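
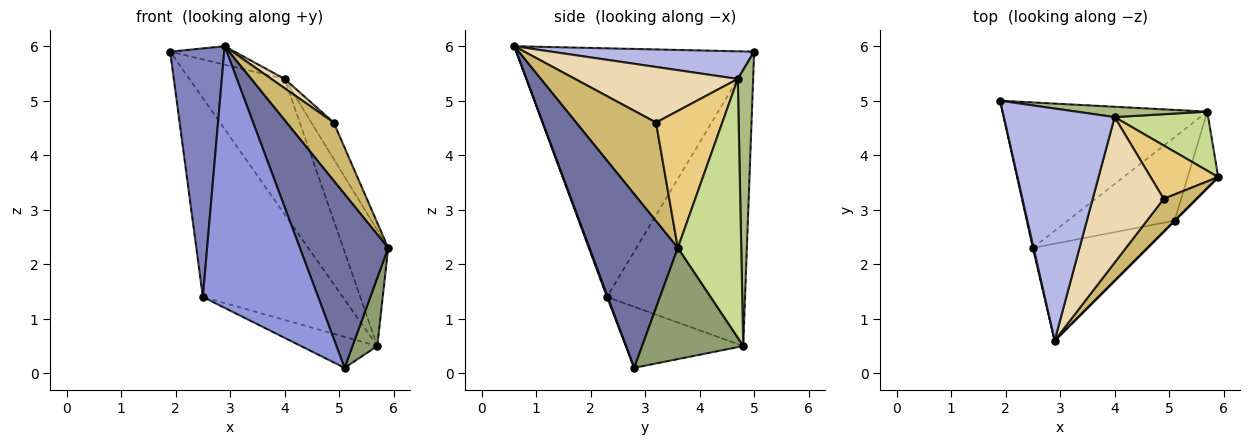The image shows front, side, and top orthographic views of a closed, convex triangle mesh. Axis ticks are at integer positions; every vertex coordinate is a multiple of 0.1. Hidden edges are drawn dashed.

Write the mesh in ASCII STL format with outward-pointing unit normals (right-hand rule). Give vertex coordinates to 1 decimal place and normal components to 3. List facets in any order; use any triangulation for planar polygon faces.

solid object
 facet normal 0.707 -0.707 0.000
  outer loop
   vertex 5.1 2.8 0.1
   vertex 5.9 3.6 2.3
   vertex 2.9 0.6 6.0
  endloop
 endfacet
 facet normal -0.975 -0.222 0.003
  outer loop
   vertex 2.5 2.3 1.4
   vertex 2.9 0.6 6.0
   vertex 1.9 5.0 5.9
  endloop
 endfacet
 facet normal 0.007 -0.938 -0.347
  outer loop
   vertex 2.5 2.3 1.4
   vertex 5.1 2.8 0.1
   vertex 2.9 0.6 6.0
  endloop
 endfacet
 facet normal 0.241 0.077 0.967
  outer loop
   vertex 4.0 4.7 5.4
   vertex 1.9 5.0 5.9
   vertex 2.9 0.6 6.0
  endloop
 endfacet
 facet normal 0.938 -0.230 -0.258
  outer loop
   vertex 5.7 4.8 0.5
   vertex 5.9 3.6 2.3
   vertex 5.1 2.8 0.1
  endloop
 endfacet
 facet normal 0.159 0.984 0.075
  outer loop
   vertex 5.7 4.8 0.5
   vertex 1.9 5.0 5.9
   vertex 4.0 4.7 5.4
  endloop
 endfacet
 facet normal 0.783 0.555 0.283
  outer loop
   vertex 5.7 4.8 0.5
   vertex 4.0 4.7 5.4
   vertex 5.9 3.6 2.3
  endloop
 endfacet
 facet normal -0.623 0.631 -0.462
  outer loop
   vertex 5.7 4.8 0.5
   vertex 2.5 2.3 1.4
   vertex 1.9 5.0 5.9
  endloop
 endfacet
 facet normal -0.472 0.307 -0.826
  outer loop
   vertex 5.7 4.8 0.5
   vertex 5.1 2.8 0.1
   vertex 2.5 2.3 1.4
  endloop
 endfacet
 facet normal 0.828 -0.489 0.275
  outer loop
   vertex 4.9 3.2 4.6
   vertex 2.9 0.6 6.0
   vertex 5.9 3.6 2.3
  endloop
 endfacet
 facet normal 0.858 0.289 0.424
  outer loop
   vertex 4.9 3.2 4.6
   vertex 5.9 3.6 2.3
   vertex 4.0 4.7 5.4
  endloop
 endfacet
 facet normal 0.616 -0.050 0.786
  outer loop
   vertex 4.9 3.2 4.6
   vertex 4.0 4.7 5.4
   vertex 2.9 0.6 6.0
  endloop
 endfacet
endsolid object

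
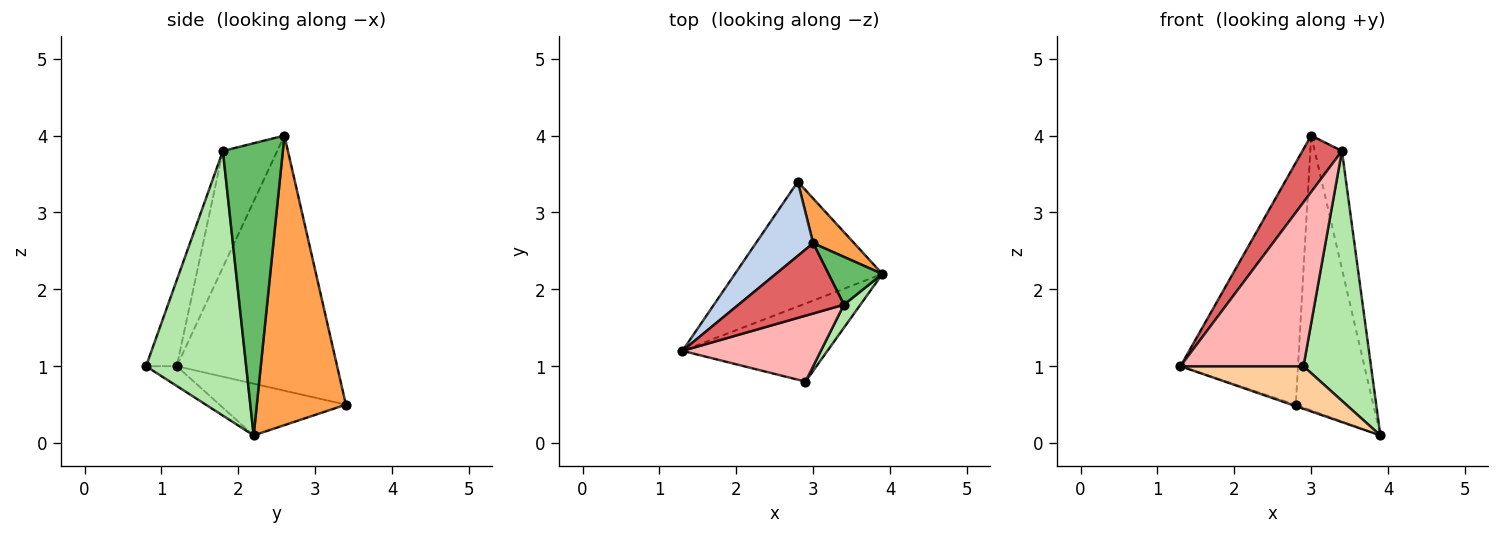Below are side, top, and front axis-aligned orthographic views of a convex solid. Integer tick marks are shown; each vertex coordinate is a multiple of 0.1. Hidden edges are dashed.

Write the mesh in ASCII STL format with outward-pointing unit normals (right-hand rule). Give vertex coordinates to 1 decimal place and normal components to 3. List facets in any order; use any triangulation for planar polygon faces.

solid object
 facet normal -0.331 0.011 -0.944
  outer loop
   vertex 2.8 3.4 0.5
   vertex 3.9 2.2 0.1
   vertex 1.3 1.2 1.0
  endloop
 endfacet
 facet normal -0.794 0.582 0.178
  outer loop
   vertex 3.0 2.6 4.0
   vertex 2.8 3.4 0.5
   vertex 1.3 1.2 1.0
  endloop
 endfacet
 facet normal 0.750 0.652 0.106
  outer loop
   vertex 3.0 2.6 4.0
   vertex 3.9 2.2 0.1
   vertex 2.8 3.4 0.5
  endloop
 endfacet
 facet normal -0.119 -0.475 -0.872
  outer loop
   vertex 2.9 0.8 1.0
   vertex 1.3 1.2 1.0
   vertex 3.9 2.2 0.1
  endloop
 endfacet
 facet normal 0.898 0.408 0.165
  outer loop
   vertex 3.4 1.8 3.8
   vertex 3.9 2.2 0.1
   vertex 3.0 2.6 4.0
  endloop
 endfacet
 facet normal 0.828 -0.558 0.052
  outer loop
   vertex 3.4 1.8 3.8
   vertex 2.9 0.8 1.0
   vertex 3.9 2.2 0.1
  endloop
 endfacet
 facet normal -0.653 -0.474 0.591
  outer loop
   vertex 3.4 1.8 3.8
   vertex 3.0 2.6 4.0
   vertex 1.3 1.2 1.0
  endloop
 endfacet
 facet normal -0.226 -0.904 0.363
  outer loop
   vertex 3.4 1.8 3.8
   vertex 1.3 1.2 1.0
   vertex 2.9 0.8 1.0
  endloop
 endfacet
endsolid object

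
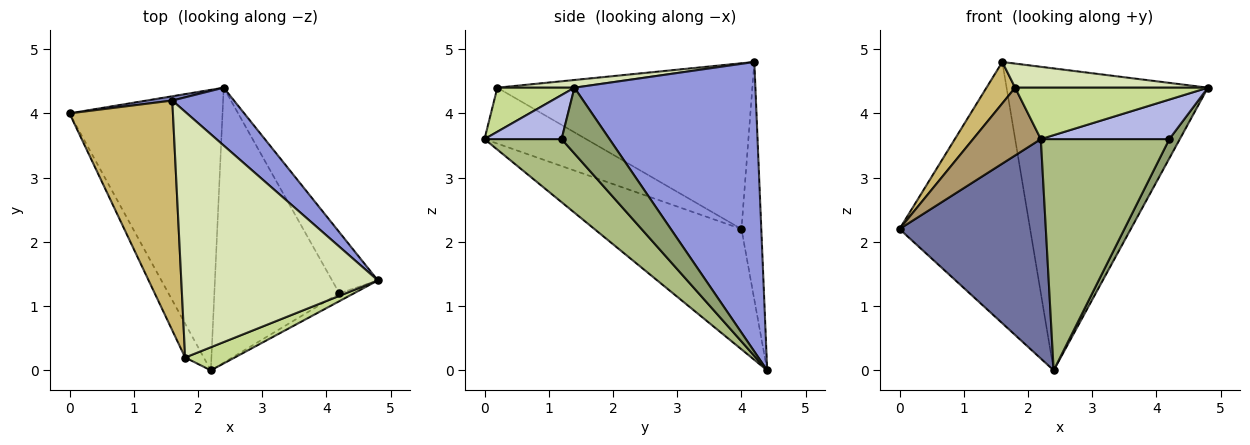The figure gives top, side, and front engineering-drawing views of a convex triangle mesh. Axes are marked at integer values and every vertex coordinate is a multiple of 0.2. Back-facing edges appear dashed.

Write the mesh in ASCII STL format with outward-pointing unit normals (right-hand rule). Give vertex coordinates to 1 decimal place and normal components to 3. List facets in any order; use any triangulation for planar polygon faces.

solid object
 facet normal -0.526 -0.524 -0.670
  outer loop
   vertex 2.4 4.4 0.0
   vertex 2.2 0.0 3.6
   vertex 0.0 4.0 2.2
  endloop
 endfacet
 facet normal -0.150 0.989 0.016
  outer loop
   vertex 1.6 4.2 4.8
   vertex 2.4 4.4 0.0
   vertex 0.0 4.0 2.2
  endloop
 endfacet
 facet normal 0.662 0.736 0.141
  outer loop
   vertex 1.6 4.2 4.8
   vertex 4.8 1.4 4.4
   vertex 2.4 4.4 0.0
  endloop
 endfacet
 facet normal 0.507 -0.845 -0.169
  outer loop
   vertex 4.2 1.2 3.6
   vertex 4.8 1.4 4.4
   vertex 2.2 0.0 3.6
  endloop
 endfacet
 facet normal 0.808 -0.177 -0.562
  outer loop
   vertex 4.2 1.2 3.6
   vertex 2.4 4.4 0.0
   vertex 4.8 1.4 4.4
  endloop
 endfacet
 facet normal 0.360 -0.600 -0.714
  outer loop
   vertex 4.2 1.2 3.6
   vertex 2.2 0.0 3.6
   vertex 2.4 4.4 0.0
  endloop
 endfacet
 facet normal 0.343 -0.857 0.386
  outer loop
   vertex 1.8 0.2 4.4
   vertex 2.2 0.0 3.6
   vertex 4.8 1.4 4.4
  endloop
 endfacet
 facet normal 0.039 -0.097 0.994
  outer loop
   vertex 1.8 0.2 4.4
   vertex 4.8 1.4 4.4
   vertex 1.6 4.2 4.8
  endloop
 endfacet
 facet normal -0.802 -0.535 -0.267
  outer loop
   vertex 1.8 0.2 4.4
   vertex 0.0 4.0 2.2
   vertex 2.2 0.0 3.6
  endloop
 endfacet
 facet normal -0.845 -0.095 0.527
  outer loop
   vertex 1.8 0.2 4.4
   vertex 1.6 4.2 4.8
   vertex 0.0 4.0 2.2
  endloop
 endfacet
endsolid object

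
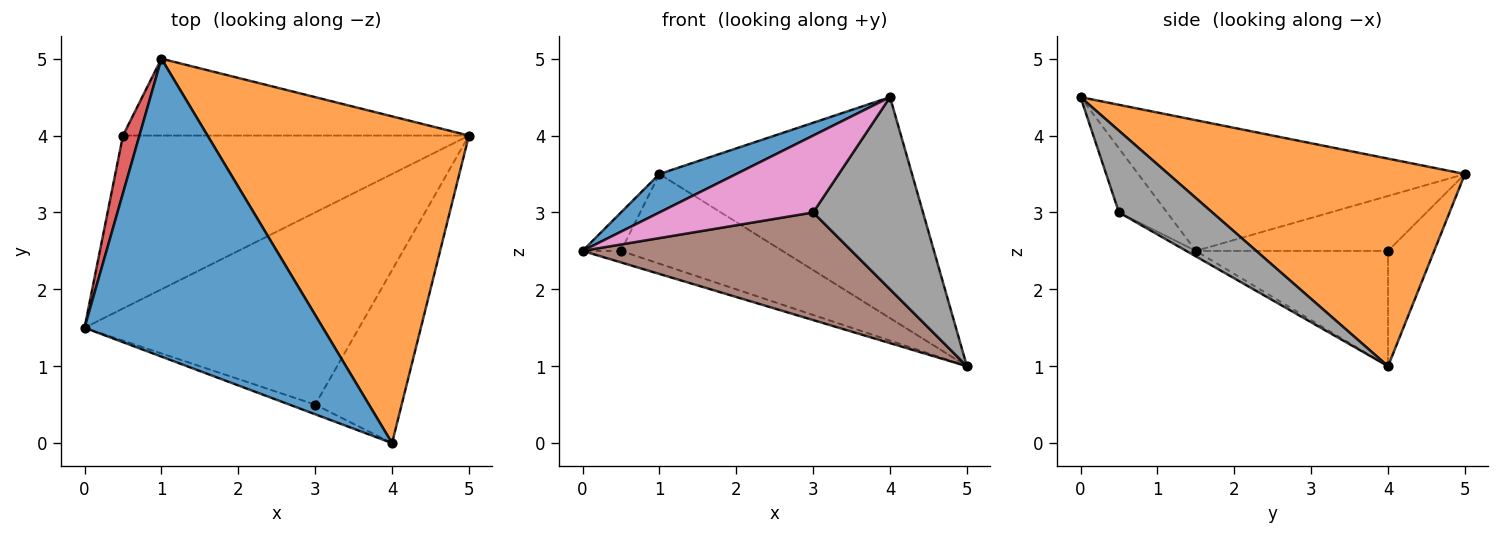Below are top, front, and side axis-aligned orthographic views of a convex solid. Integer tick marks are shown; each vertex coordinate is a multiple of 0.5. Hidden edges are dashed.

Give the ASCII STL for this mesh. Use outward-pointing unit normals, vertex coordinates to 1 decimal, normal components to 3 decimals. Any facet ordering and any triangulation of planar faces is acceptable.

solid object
 facet normal -0.478 -0.112 0.871
  outer loop
   vertex 1.0 5.0 3.5
   vertex 0.0 1.5 2.5
   vertex 4.0 0.0 4.5
  endloop
 endfacet
 facet normal 0.550 0.468 0.692
  outer loop
   vertex 1.0 5.0 3.5
   vertex 4.0 0.0 4.5
   vertex 5.0 4.0 1.0
  endloop
 endfacet
 facet normal -0.316 0.063 -0.947
  outer loop
   vertex 0.5 4.0 2.5
   vertex 5.0 4.0 1.0
   vertex 0.0 1.5 2.5
  endloop
 endfacet
 facet normal -0.941 0.188 0.282
  outer loop
   vertex 0.5 4.0 2.5
   vertex 0.0 1.5 2.5
   vertex 1.0 5.0 3.5
  endloop
 endfacet
 facet normal -0.212 0.742 -0.636
  outer loop
   vertex 0.5 4.0 2.5
   vertex 1.0 5.0 3.5
   vertex 5.0 4.0 1.0
  endloop
 endfacet
 facet normal -0.017 -0.489 -0.872
  outer loop
   vertex 3.0 0.5 3.0
   vertex 0.0 1.5 2.5
   vertex 5.0 4.0 1.0
  endloop
 endfacet
 facet normal -0.296 -0.948 -0.118
  outer loop
   vertex 3.0 0.5 3.0
   vertex 4.0 0.0 4.5
   vertex 0.0 1.5 2.5
  endloop
 endfacet
 facet normal 0.534 -0.628 -0.566
  outer loop
   vertex 3.0 0.5 3.0
   vertex 5.0 4.0 1.0
   vertex 4.0 0.0 4.5
  endloop
 endfacet
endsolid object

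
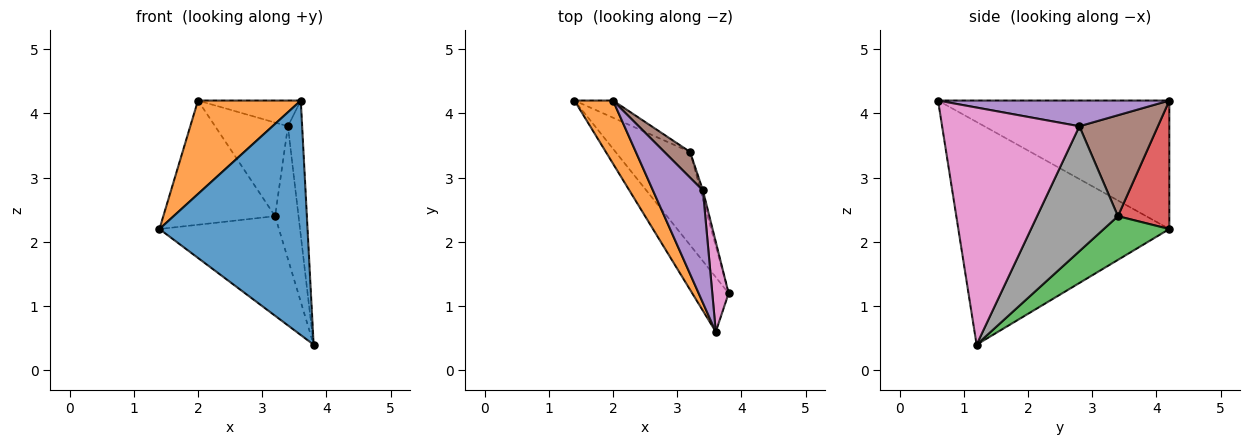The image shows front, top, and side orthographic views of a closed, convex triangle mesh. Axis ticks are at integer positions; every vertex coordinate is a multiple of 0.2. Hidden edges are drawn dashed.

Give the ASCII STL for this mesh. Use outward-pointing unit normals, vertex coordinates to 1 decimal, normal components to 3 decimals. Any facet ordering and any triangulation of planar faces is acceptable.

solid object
 facet normal -0.811 -0.569 -0.133
  outer loop
   vertex 3.6 0.6 4.2
   vertex 1.4 4.2 2.2
   vertex 3.8 1.2 0.4
  endloop
 endfacet
 facet normal -0.881 -0.392 0.264
  outer loop
   vertex 2.0 4.2 4.2
   vertex 1.4 4.2 2.2
   vertex 3.6 0.6 4.2
  endloop
 endfacet
 facet normal 0.372 0.678 -0.634
  outer loop
   vertex 3.2 3.4 2.4
   vertex 3.8 1.2 0.4
   vertex 1.4 4.2 2.2
  endloop
 endfacet
 facet normal 0.414 0.902 -0.124
  outer loop
   vertex 3.2 3.4 2.4
   vertex 1.4 4.2 2.2
   vertex 2.0 4.2 4.2
  endloop
 endfacet
 facet normal 0.448 0.199 0.871
  outer loop
   vertex 3.4 2.8 3.8
   vertex 2.0 4.2 4.2
   vertex 3.6 0.6 4.2
  endloop
 endfacet
 facet normal 0.721 0.668 0.183
  outer loop
   vertex 3.4 2.8 3.8
   vertex 3.2 3.4 2.4
   vertex 2.0 4.2 4.2
  endloop
 endfacet
 facet normal 0.992 0.103 0.068
  outer loop
   vertex 3.4 2.8 3.8
   vertex 3.6 0.6 4.2
   vertex 3.8 1.2 0.4
  endloop
 endfacet
 facet normal 0.960 0.278 -0.018
  outer loop
   vertex 3.4 2.8 3.8
   vertex 3.8 1.2 0.4
   vertex 3.2 3.4 2.4
  endloop
 endfacet
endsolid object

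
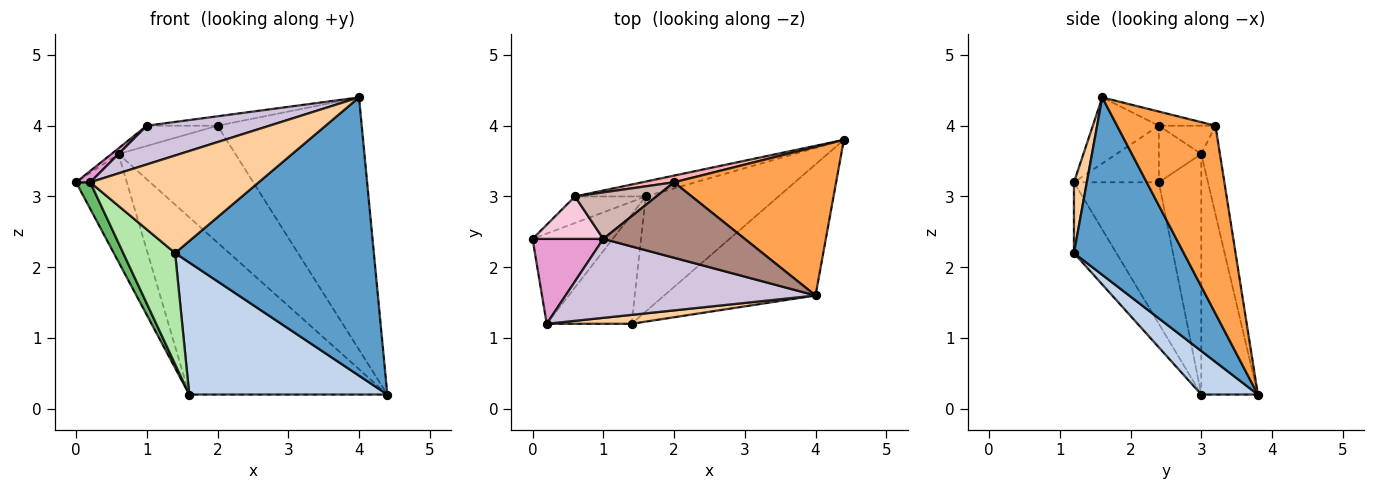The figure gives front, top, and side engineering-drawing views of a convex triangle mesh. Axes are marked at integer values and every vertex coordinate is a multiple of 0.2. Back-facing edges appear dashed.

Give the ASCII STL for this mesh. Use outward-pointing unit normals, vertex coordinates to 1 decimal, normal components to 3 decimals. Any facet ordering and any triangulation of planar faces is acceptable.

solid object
 facet normal 0.447 -0.809 -0.381
  outer loop
   vertex 1.4 1.2 2.2
   vertex 4.4 3.8 0.2
   vertex 4.0 1.6 4.4
  endloop
 endfacet
 facet normal 0.211 -0.737 -0.642
  outer loop
   vertex 1.6 3.0 0.2
   vertex 4.4 3.8 0.2
   vertex 1.4 1.2 2.2
  endloop
 endfacet
 facet normal 0.507 0.743 0.437
  outer loop
   vertex 2.0 3.2 4.0
   vertex 4.0 1.6 4.4
   vertex 4.4 3.8 0.2
  endloop
 endfacet
 facet normal 0.076 -0.993 0.091
  outer loop
   vertex 0.2 1.2 3.2
   vertex 1.4 1.2 2.2
   vertex 4.0 1.6 4.4
  endloop
 endfacet
 facet normal -0.861 -0.144 -0.488
  outer loop
   vertex 0.2 1.2 3.2
   vertex 0.0 2.4 3.2
   vertex 1.6 3.0 0.2
  endloop
 endfacet
 facet normal -0.504 -0.616 -0.605
  outer loop
   vertex 0.2 1.2 3.2
   vertex 1.6 3.0 0.2
   vertex 1.4 1.2 2.2
  endloop
 endfacet
 facet normal -0.274 0.958 -0.081
  outer loop
   vertex 0.6 3.0 3.6
   vertex 4.4 3.8 0.2
   vertex 1.6 3.0 0.2
  endloop
 endfacet
 facet normal -0.157 0.986 0.057
  outer loop
   vertex 0.6 3.0 3.6
   vertex 2.0 3.2 4.0
   vertex 4.4 3.8 0.2
  endloop
 endfacet
 facet normal -0.630 0.754 -0.185
  outer loop
   vertex 0.6 3.0 3.6
   vertex 1.6 3.0 0.2
   vertex 0.0 2.4 3.2
  endloop
 endfacet
 facet normal -0.231 -0.429 0.874
  outer loop
   vertex 1.0 2.4 4.0
   vertex 0.2 1.2 3.2
   vertex 4.0 1.6 4.4
  endloop
 endfacet
 facet normal -0.099 0.123 0.987
  outer loop
   vertex 1.0 2.4 4.0
   vertex 4.0 1.6 4.4
   vertex 2.0 3.2 4.0
  endloop
 endfacet
 facet normal -0.304 0.380 0.874
  outer loop
   vertex 1.0 2.4 4.0
   vertex 2.0 3.2 4.0
   vertex 0.6 3.0 3.6
  endloop
 endfacet
 facet normal -0.621 -0.104 0.777
  outer loop
   vertex 1.0 2.4 4.0
   vertex 0.0 2.4 3.2
   vertex 0.2 1.2 3.2
  endloop
 endfacet
 facet normal -0.621 0.104 0.777
  outer loop
   vertex 1.0 2.4 4.0
   vertex 0.6 3.0 3.6
   vertex 0.0 2.4 3.2
  endloop
 endfacet
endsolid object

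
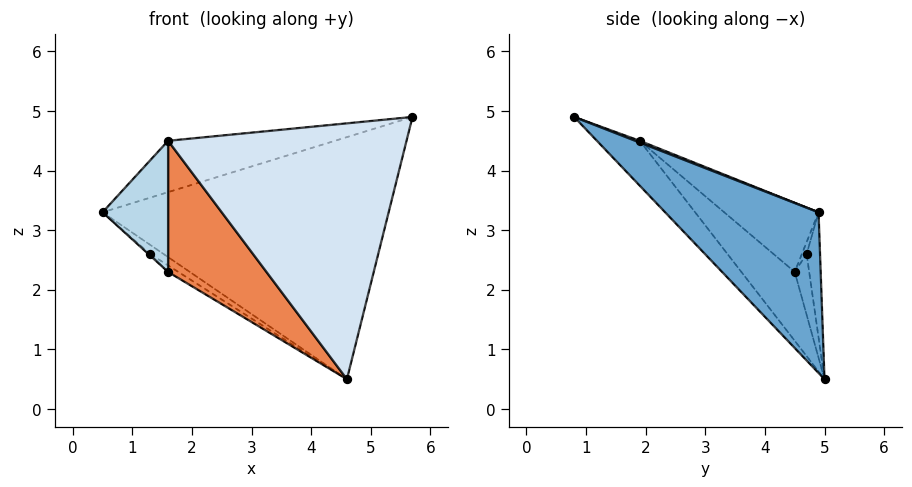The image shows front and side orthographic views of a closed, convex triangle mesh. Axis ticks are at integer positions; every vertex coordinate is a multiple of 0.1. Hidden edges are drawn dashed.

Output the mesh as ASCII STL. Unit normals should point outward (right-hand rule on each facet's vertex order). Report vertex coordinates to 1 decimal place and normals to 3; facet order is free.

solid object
 facet normal 0.383 0.714 0.586
  outer loop
   vertex 4.6 5.0 0.5
   vertex 0.5 4.9 3.3
   vertex 5.7 0.8 4.9
  endloop
 endfacet
 facet normal 0.010 0.375 0.927
  outer loop
   vertex 1.6 1.9 4.5
   vertex 5.7 0.8 4.9
   vertex 0.5 4.9 3.3
  endloop
 endfacet
 facet normal -0.681 -0.473 -0.559
  outer loop
   vertex 1.6 1.9 4.5
   vertex 0.5 4.9 3.3
   vertex 1.6 4.5 2.3
  endloop
 endfacet
 facet normal -0.132 -0.733 -0.667
  outer loop
   vertex 1.6 1.9 4.5
   vertex 4.6 5.0 0.5
   vertex 5.7 0.8 4.9
  endloop
 endfacet
 facet normal -0.331 -0.610 -0.720
  outer loop
   vertex 1.6 1.9 4.5
   vertex 1.6 4.5 2.3
   vertex 4.6 5.0 0.5
  endloop
 endfacet
 facet normal -0.497 0.497 -0.711
  outer loop
   vertex 1.3 4.7 2.6
   vertex 0.5 4.9 3.3
   vertex 4.6 5.0 0.5
  endloop
 endfacet
 facet normal -0.608 0.228 -0.760
  outer loop
   vertex 1.3 4.7 2.6
   vertex 1.6 4.5 2.3
   vertex 0.5 4.9 3.3
  endloop
 endfacet
 facet normal -0.523 0.369 -0.769
  outer loop
   vertex 1.3 4.7 2.6
   vertex 4.6 5.0 0.5
   vertex 1.6 4.5 2.3
  endloop
 endfacet
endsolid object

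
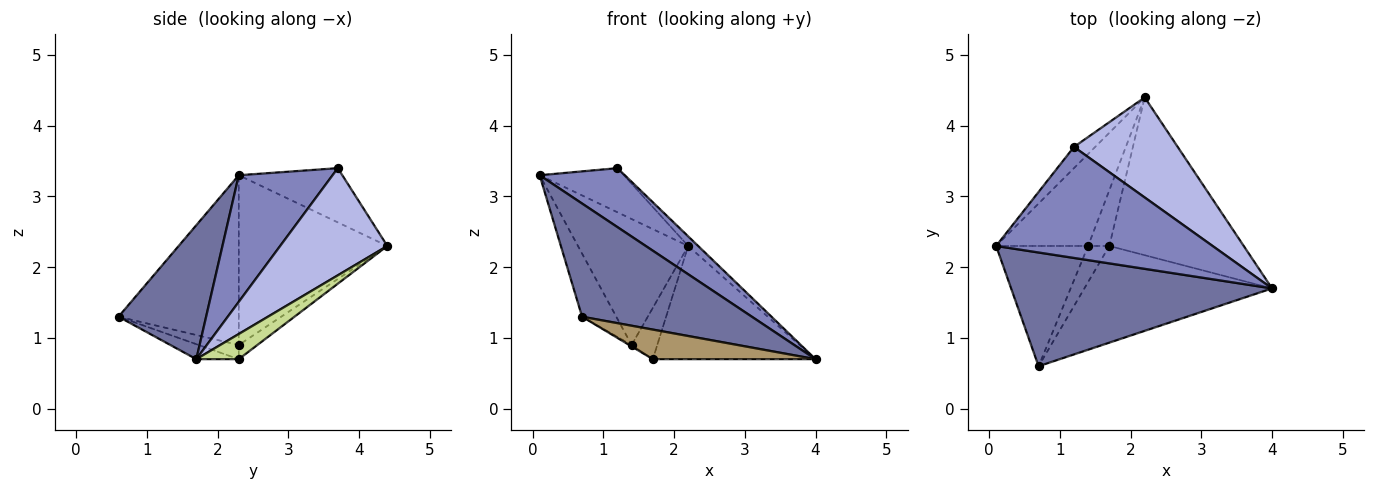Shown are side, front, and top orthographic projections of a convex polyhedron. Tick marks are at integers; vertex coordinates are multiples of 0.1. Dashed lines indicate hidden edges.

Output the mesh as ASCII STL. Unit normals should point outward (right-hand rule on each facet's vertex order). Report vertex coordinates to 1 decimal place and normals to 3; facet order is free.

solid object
 facet normal 0.342 -0.663 0.666
  outer loop
   vertex 0.7 0.6 1.3
   vertex 4.0 1.7 0.7
   vertex 0.1 2.3 3.3
  endloop
 endfacet
 facet normal 0.459 -0.417 0.785
  outer loop
   vertex 1.2 3.7 3.4
   vertex 0.1 2.3 3.3
   vertex 4.0 1.7 0.7
  endloop
 endfacet
 facet normal -0.742 0.604 -0.290
  outer loop
   vertex 1.2 3.7 3.4
   vertex 2.2 4.4 2.3
   vertex 0.1 2.3 3.3
  endloop
 endfacet
 facet normal 0.717 0.067 0.694
  outer loop
   vertex 1.2 3.7 3.4
   vertex 4.0 1.7 0.7
   vertex 2.2 4.4 2.3
  endloop
 endfacet
 facet normal -0.736 0.546 -0.399
  outer loop
   vertex 1.4 2.3 0.9
   vertex 0.1 2.3 3.3
   vertex 2.2 4.4 2.3
  endloop
 endfacet
 facet normal -0.853 0.243 -0.462
  outer loop
   vertex 1.4 2.3 0.9
   vertex 0.7 0.6 1.3
   vertex 0.1 2.3 3.3
  endloop
 endfacet
 facet normal 0.150 0.576 -0.803
  outer loop
   vertex 1.7 2.3 0.7
   vertex 2.2 4.4 2.3
   vertex 4.0 1.7 0.7
  endloop
 endfacet
 facet normal -0.440 0.608 -0.661
  outer loop
   vertex 1.7 2.3 0.7
   vertex 1.4 2.3 0.9
   vertex 2.2 4.4 2.3
  endloop
 endfacet
 facet normal -0.076 -0.292 -0.953
  outer loop
   vertex 1.7 2.3 0.7
   vertex 4.0 1.7 0.7
   vertex 0.7 0.6 1.3
  endloop
 endfacet
 facet normal -0.554 0.033 -0.832
  outer loop
   vertex 1.7 2.3 0.7
   vertex 0.7 0.6 1.3
   vertex 1.4 2.3 0.9
  endloop
 endfacet
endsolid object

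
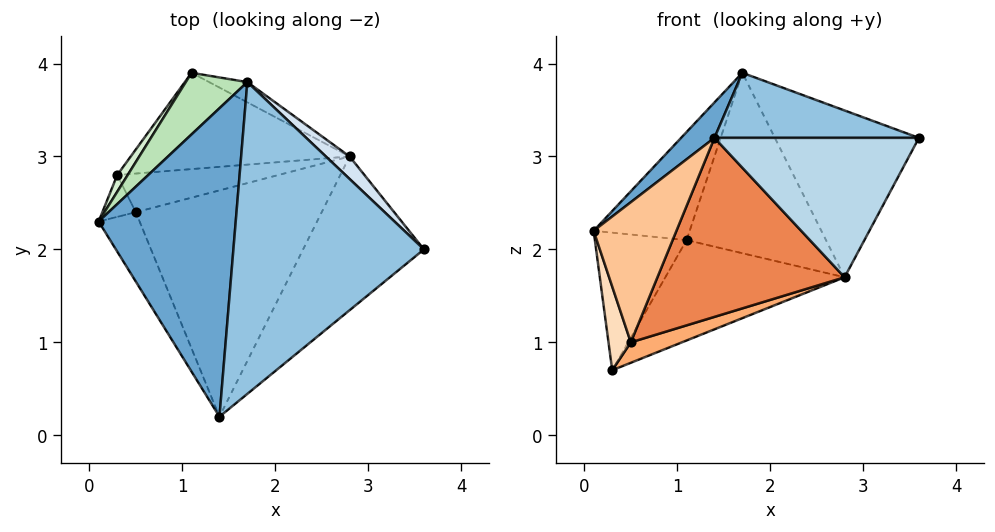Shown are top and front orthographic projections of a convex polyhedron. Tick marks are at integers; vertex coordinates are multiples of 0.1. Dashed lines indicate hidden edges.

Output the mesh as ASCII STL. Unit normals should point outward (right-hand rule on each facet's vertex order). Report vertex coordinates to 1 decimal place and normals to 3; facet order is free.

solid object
 facet normal -0.688 -0.083 0.721
  outer loop
   vertex 1.7 3.8 3.9
   vertex 0.1 2.3 2.2
   vertex 1.4 0.2 3.2
  endloop
 endfacet
 facet normal 0.165 -0.201 0.966
  outer loop
   vertex 1.7 3.8 3.9
   vertex 1.4 0.2 3.2
   vertex 3.6 2.0 3.2
  endloop
 endfacet
 facet normal 0.482 -0.589 -0.649
  outer loop
   vertex 2.8 3.0 1.7
   vertex 3.6 2.0 3.2
   vertex 1.4 0.2 3.2
  endloop
 endfacet
 facet normal 0.703 0.705 0.095
  outer loop
   vertex 2.8 3.0 1.7
   vertex 1.7 3.8 3.9
   vertex 3.6 2.0 3.2
  endloop
 endfacet
 facet normal 0.372 -0.576 -0.728
  outer loop
   vertex 0.5 2.4 1.0
   vertex 2.8 3.0 1.7
   vertex 1.4 0.2 3.2
  endloop
 endfacet
 facet normal 0.364 -0.435 -0.823
  outer loop
   vertex 0.5 2.4 1.0
   vertex 0.3 2.8 0.7
   vertex 2.8 3.0 1.7
  endloop
 endfacet
 facet normal -0.742 -0.601 -0.297
  outer loop
   vertex 0.5 2.4 1.0
   vertex 1.4 0.2 3.2
   vertex 0.1 2.3 2.2
  endloop
 endfacet
 facet normal -0.745 -0.596 -0.298
  outer loop
   vertex 0.5 2.4 1.0
   vertex 0.1 2.3 2.2
   vertex 0.3 2.8 0.7
  endloop
 endfacet
 facet normal 0.447 0.889 -0.100
  outer loop
   vertex 1.1 3.9 2.1
   vertex 1.7 3.8 3.9
   vertex 2.8 3.0 1.7
  endloop
 endfacet
 facet normal 0.214 0.705 -0.676
  outer loop
   vertex 1.1 3.9 2.1
   vertex 2.8 3.0 1.7
   vertex 0.3 2.8 0.7
  endloop
 endfacet
 facet normal -0.802 0.519 0.296
  outer loop
   vertex 1.1 3.9 2.1
   vertex 0.1 2.3 2.2
   vertex 1.7 3.8 3.9
  endloop
 endfacet
 facet normal -0.844 0.532 0.065
  outer loop
   vertex 1.1 3.9 2.1
   vertex 0.3 2.8 0.7
   vertex 0.1 2.3 2.2
  endloop
 endfacet
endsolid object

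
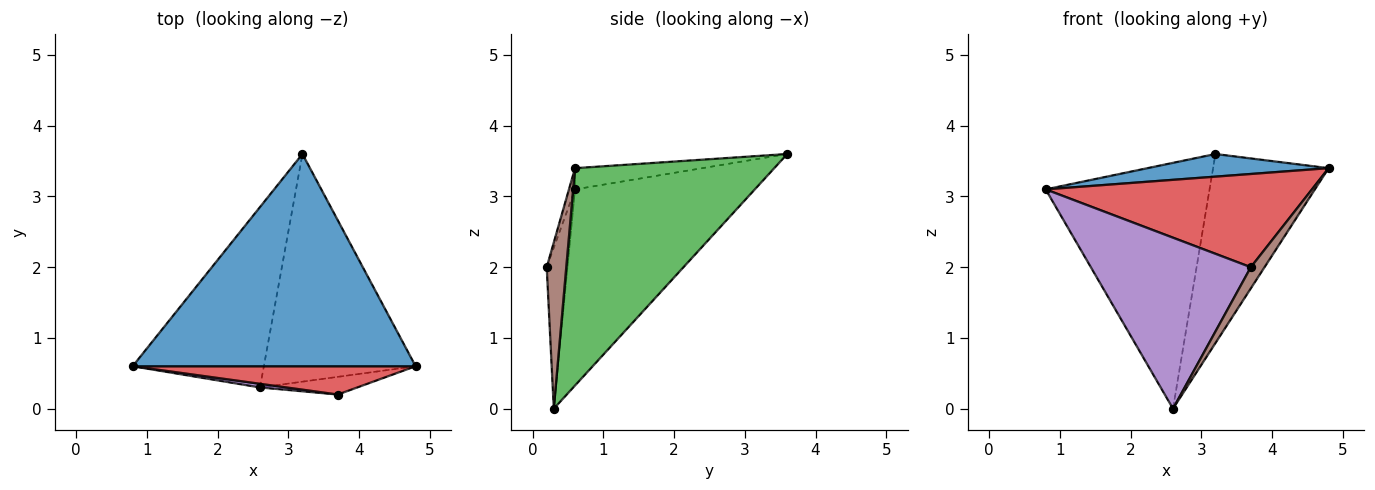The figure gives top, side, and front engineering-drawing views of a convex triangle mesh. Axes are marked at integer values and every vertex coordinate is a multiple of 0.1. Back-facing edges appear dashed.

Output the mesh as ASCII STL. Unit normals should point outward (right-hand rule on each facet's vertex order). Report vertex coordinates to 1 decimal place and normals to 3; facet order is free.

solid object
 facet normal -0.074 -0.106 0.992
  outer loop
   vertex 3.2 3.6 3.6
   vertex 0.8 0.6 3.1
   vertex 4.8 0.6 3.4
  endloop
 endfacet
 facet normal -0.663 0.604 -0.443
  outer loop
   vertex 2.6 0.3 0.0
   vertex 0.8 0.6 3.1
   vertex 3.2 3.6 3.6
  endloop
 endfacet
 facet normal 0.740 0.429 -0.517
  outer loop
   vertex 2.6 0.3 0.0
   vertex 3.2 3.6 3.6
   vertex 4.8 0.6 3.4
  endloop
 endfacet
 facet normal -0.022 -0.957 0.290
  outer loop
   vertex 3.7 0.2 2.0
   vertex 4.8 0.6 3.4
   vertex 0.8 0.6 3.1
  endloop
 endfacet
 facet normal -0.129 -0.991 0.021
  outer loop
   vertex 3.7 0.2 2.0
   vertex 0.8 0.6 3.1
   vertex 2.6 0.3 0.0
  endloop
 endfacet
 facet normal 0.738 -0.518 -0.432
  outer loop
   vertex 3.7 0.2 2.0
   vertex 2.6 0.3 0.0
   vertex 4.8 0.6 3.4
  endloop
 endfacet
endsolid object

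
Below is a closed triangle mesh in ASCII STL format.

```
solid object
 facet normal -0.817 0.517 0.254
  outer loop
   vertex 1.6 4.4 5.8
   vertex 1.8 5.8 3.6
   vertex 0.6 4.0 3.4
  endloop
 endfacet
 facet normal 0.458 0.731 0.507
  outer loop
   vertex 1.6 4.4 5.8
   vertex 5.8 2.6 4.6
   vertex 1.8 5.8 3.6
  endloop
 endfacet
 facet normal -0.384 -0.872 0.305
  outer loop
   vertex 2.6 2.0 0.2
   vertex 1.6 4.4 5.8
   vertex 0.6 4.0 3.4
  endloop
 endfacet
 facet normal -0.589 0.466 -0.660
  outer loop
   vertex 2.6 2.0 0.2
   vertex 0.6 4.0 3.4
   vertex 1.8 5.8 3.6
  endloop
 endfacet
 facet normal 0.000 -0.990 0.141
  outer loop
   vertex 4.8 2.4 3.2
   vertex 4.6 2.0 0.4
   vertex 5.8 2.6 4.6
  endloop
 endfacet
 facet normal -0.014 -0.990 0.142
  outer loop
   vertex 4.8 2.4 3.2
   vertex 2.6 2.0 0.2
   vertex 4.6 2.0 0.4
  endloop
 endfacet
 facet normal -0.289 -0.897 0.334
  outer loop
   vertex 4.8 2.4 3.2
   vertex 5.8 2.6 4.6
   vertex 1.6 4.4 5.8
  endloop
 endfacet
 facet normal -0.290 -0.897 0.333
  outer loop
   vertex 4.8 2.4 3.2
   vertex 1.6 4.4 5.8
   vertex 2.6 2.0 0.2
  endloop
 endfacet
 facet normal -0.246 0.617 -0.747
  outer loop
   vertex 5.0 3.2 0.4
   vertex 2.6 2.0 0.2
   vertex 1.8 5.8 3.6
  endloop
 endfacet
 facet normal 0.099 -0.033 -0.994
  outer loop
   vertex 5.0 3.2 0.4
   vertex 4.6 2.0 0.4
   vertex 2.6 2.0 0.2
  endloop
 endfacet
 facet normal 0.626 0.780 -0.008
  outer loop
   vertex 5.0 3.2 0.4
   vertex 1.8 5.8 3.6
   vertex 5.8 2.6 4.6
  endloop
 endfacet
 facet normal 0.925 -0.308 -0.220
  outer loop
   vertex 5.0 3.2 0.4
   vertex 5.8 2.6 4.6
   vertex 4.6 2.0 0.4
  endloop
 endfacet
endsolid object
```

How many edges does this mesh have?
18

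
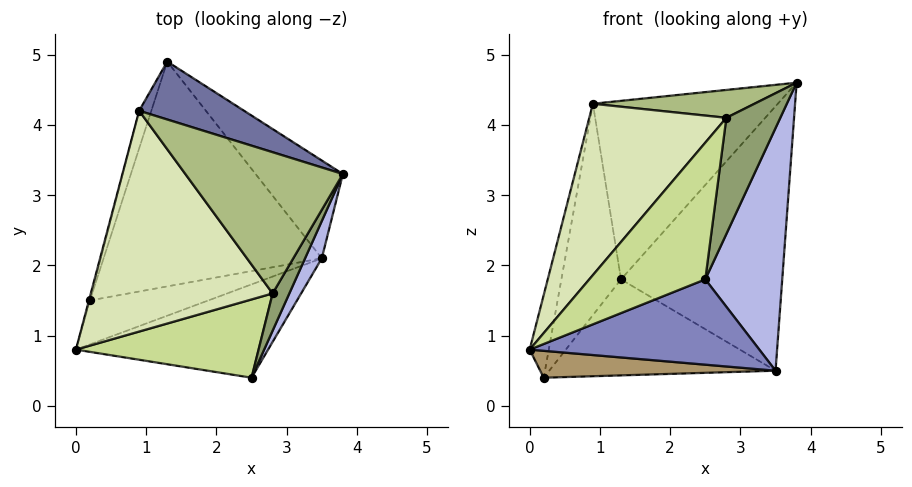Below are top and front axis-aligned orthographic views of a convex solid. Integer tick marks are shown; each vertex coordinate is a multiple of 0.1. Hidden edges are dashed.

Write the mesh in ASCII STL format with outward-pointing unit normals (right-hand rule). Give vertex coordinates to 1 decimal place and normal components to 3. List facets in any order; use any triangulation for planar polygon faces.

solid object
 facet normal 0.255 0.920 0.298
  outer loop
   vertex 0.9 4.2 4.3
   vertex 3.8 3.3 4.6
   vertex 1.3 4.9 1.8
  endloop
 endfacet
 facet normal 0.184 -0.663 -0.726
  outer loop
   vertex 3.5 2.1 0.5
   vertex 2.5 0.4 1.8
   vertex 0.0 0.8 0.8
  endloop
 endfacet
 facet normal 0.703 0.667 -0.247
  outer loop
   vertex 3.5 2.1 0.5
   vertex 1.3 4.9 1.8
   vertex 3.8 3.3 4.6
  endloop
 endfacet
 facet normal 0.883 -0.465 0.071
  outer loop
   vertex 3.5 2.1 0.5
   vertex 3.8 3.3 4.6
   vertex 2.5 0.4 1.8
  endloop
 endfacet
 facet normal 0.826 -0.537 0.172
  outer loop
   vertex 2.8 1.6 4.1
   vertex 2.5 0.4 1.8
   vertex 3.8 3.3 4.6
  endloop
 endfacet
 facet normal -0.159 -0.191 0.969
  outer loop
   vertex 2.8 1.6 4.1
   vertex 3.8 3.3 4.6
   vertex 0.9 4.2 4.3
  endloop
 endfacet
 facet normal -0.320 -0.822 0.471
  outer loop
   vertex 2.8 1.6 4.1
   vertex 0.0 0.8 0.8
   vertex 2.5 0.4 1.8
  endloop
 endfacet
 facet normal -0.603 -0.489 0.630
  outer loop
   vertex 2.8 1.6 4.1
   vertex 0.9 4.2 4.3
   vertex 0.0 0.8 0.8
  endloop
 endfacet
 facet normal 0.120 -0.518 -0.847
  outer loop
   vertex 0.2 1.5 0.4
   vertex 3.5 2.1 0.5
   vertex 0.0 0.8 0.8
  endloop
 endfacet
 facet normal -0.044 0.392 -0.919
  outer loop
   vertex 0.2 1.5 0.4
   vertex 1.3 4.9 1.8
   vertex 3.5 2.1 0.5
  endloop
 endfacet
 facet normal -0.963 0.268 -0.013
  outer loop
   vertex 0.2 1.5 0.4
   vertex 0.0 0.8 0.8
   vertex 0.9 4.2 4.3
  endloop
 endfacet
 facet normal -0.942 0.329 -0.059
  outer loop
   vertex 0.2 1.5 0.4
   vertex 0.9 4.2 4.3
   vertex 1.3 4.9 1.8
  endloop
 endfacet
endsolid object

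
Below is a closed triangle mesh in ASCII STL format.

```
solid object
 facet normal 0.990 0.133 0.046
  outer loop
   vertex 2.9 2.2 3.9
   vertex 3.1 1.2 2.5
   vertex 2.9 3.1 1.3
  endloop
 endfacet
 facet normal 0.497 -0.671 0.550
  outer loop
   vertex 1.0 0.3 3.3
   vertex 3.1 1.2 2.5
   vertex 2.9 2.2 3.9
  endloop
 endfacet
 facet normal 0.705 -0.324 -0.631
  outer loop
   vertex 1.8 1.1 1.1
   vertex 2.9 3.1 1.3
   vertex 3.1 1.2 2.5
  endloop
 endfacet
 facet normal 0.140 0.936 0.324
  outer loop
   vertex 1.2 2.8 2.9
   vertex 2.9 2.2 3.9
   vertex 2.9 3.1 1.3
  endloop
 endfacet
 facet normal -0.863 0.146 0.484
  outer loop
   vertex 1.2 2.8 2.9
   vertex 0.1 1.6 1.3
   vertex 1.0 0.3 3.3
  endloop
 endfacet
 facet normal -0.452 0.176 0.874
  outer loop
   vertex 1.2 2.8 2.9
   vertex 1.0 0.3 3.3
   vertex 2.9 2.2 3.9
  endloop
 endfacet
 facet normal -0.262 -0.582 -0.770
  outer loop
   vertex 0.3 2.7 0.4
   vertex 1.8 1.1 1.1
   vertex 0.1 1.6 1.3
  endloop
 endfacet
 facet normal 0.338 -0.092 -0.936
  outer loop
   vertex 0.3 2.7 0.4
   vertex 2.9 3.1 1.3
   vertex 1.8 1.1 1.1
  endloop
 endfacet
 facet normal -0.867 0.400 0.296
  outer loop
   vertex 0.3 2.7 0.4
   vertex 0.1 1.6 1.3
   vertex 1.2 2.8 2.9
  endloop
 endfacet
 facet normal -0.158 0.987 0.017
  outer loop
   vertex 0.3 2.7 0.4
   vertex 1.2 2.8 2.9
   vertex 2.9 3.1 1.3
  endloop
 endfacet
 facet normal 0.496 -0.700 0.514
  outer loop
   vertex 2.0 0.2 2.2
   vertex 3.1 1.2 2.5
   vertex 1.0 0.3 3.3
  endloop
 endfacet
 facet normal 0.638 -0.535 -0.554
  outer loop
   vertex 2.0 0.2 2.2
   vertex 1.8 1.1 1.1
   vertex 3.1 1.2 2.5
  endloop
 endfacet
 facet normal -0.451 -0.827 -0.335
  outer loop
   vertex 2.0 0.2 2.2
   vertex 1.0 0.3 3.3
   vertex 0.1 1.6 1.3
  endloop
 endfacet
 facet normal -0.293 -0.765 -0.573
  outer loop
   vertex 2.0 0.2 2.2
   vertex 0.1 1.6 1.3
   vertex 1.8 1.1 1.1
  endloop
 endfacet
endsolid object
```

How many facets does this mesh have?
14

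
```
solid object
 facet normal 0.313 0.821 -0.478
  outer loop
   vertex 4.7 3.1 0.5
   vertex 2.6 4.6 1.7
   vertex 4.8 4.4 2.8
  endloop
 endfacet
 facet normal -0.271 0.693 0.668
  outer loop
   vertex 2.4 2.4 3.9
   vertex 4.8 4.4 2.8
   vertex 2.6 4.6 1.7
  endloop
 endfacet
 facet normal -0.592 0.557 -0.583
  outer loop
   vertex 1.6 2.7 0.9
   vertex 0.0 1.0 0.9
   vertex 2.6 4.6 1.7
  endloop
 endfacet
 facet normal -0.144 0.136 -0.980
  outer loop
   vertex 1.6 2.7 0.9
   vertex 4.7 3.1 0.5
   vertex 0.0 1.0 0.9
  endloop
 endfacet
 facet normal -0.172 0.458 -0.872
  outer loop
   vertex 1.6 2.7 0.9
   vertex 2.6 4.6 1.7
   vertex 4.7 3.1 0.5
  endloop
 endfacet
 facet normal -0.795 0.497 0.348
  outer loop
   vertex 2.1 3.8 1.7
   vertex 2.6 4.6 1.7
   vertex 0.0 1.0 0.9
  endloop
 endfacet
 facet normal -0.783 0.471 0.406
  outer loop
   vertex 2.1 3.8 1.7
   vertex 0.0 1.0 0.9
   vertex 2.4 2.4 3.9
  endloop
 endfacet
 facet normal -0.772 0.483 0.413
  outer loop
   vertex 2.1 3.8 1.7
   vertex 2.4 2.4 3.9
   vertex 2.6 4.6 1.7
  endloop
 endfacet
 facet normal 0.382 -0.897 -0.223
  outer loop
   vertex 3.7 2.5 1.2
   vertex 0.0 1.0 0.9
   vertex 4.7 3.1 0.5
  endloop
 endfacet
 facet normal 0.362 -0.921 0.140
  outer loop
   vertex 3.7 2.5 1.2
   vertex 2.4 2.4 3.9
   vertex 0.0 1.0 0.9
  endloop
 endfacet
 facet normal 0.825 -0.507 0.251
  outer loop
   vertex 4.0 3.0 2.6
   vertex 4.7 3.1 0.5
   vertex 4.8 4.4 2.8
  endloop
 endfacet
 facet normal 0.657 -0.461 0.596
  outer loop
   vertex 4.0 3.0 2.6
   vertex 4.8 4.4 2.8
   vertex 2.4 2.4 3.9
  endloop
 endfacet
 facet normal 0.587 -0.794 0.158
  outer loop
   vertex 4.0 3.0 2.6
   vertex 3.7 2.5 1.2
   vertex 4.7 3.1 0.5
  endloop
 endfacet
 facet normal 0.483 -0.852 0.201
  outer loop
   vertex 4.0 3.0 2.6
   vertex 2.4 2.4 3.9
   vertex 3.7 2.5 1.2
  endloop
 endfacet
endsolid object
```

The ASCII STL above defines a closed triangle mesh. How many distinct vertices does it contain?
9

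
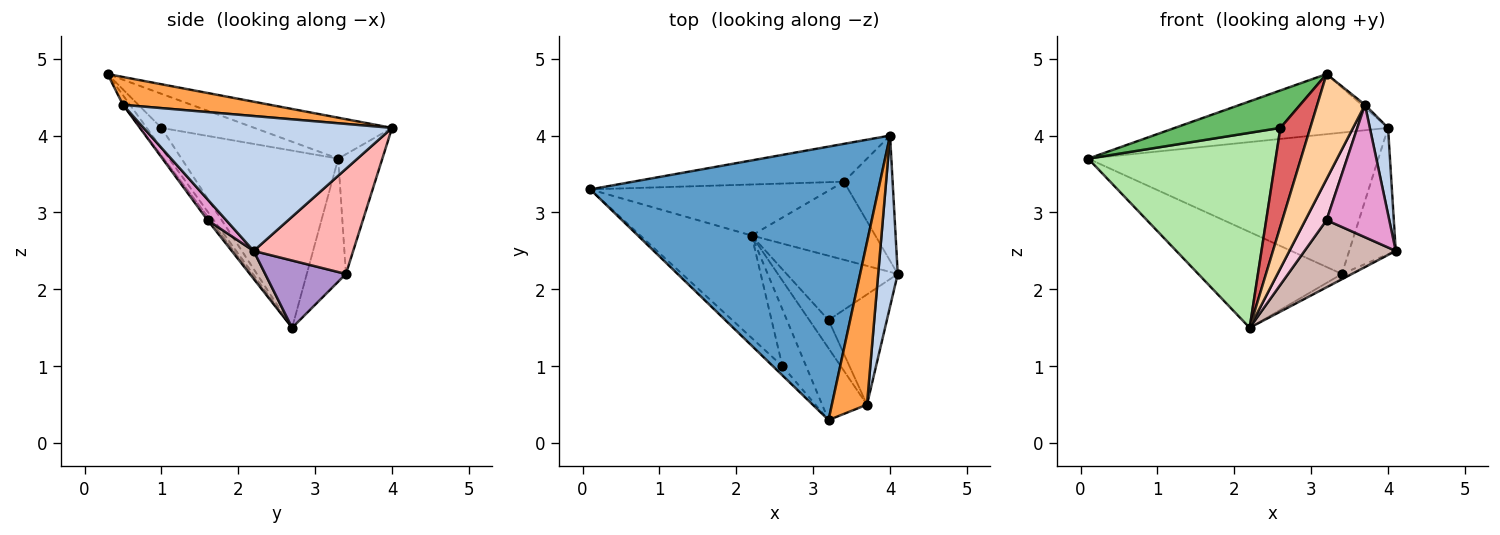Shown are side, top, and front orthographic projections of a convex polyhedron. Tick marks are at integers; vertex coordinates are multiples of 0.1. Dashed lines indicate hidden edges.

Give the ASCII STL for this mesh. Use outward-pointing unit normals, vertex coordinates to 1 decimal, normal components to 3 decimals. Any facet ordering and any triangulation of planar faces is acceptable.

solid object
 facet normal -0.137 0.213 0.967
  outer loop
   vertex 4.0 4.0 4.1
   vertex 0.1 3.3 3.7
   vertex 3.2 0.3 4.8
  endloop
 endfacet
 facet normal 0.987 -0.072 0.143
  outer loop
   vertex 3.7 0.5 4.4
   vertex 4.1 2.2 2.5
   vertex 4.0 4.0 4.1
  endloop
 endfacet
 facet normal 0.621 0.014 0.783
  outer loop
   vertex 3.7 0.5 4.4
   vertex 4.0 4.0 4.1
   vertex 3.2 0.3 4.8
  endloop
 endfacet
 facet normal -0.120 -0.820 -0.560
  outer loop
   vertex 3.7 0.5 4.4
   vertex 3.2 0.3 4.8
   vertex 2.2 2.7 1.5
  endloop
 endfacet
 facet normal -0.650 -0.738 -0.181
  outer loop
   vertex 2.6 1.0 4.1
   vertex 3.2 0.3 4.8
   vertex 0.1 3.3 3.7
  endloop
 endfacet
 facet normal -0.595 -0.712 -0.374
  outer loop
   vertex 2.6 1.0 4.1
   vertex 0.1 3.3 3.7
   vertex 2.2 2.7 1.5
  endloop
 endfacet
 facet normal -0.392 -0.796 -0.460
  outer loop
   vertex 2.6 1.0 4.1
   vertex 2.2 2.7 1.5
   vertex 3.2 0.3 4.8
  endloop
 endfacet
 facet normal 0.835 0.390 -0.387
  outer loop
   vertex 3.4 3.4 2.2
   vertex 4.0 4.0 4.1
   vertex 4.1 2.2 2.5
  endloop
 endfacet
 facet normal 0.477 0.059 -0.877
  outer loop
   vertex 3.4 3.4 2.2
   vertex 4.1 2.2 2.5
   vertex 2.2 2.7 1.5
  endloop
 endfacet
 facet normal -0.145 0.956 -0.256
  outer loop
   vertex 3.4 3.4 2.2
   vertex 0.1 3.3 3.7
   vertex 4.0 4.0 4.1
  endloop
 endfacet
 facet normal -0.234 0.858 -0.457
  outer loop
   vertex 3.4 3.4 2.2
   vertex 2.2 2.7 1.5
   vertex 0.1 3.3 3.7
  endloop
 endfacet
 facet normal 0.171 -0.711 -0.681
  outer loop
   vertex 3.2 1.6 2.9
   vertex 2.2 2.7 1.5
   vertex 4.1 2.2 2.5
  endloop
 endfacet
 facet normal 0.222 -0.749 -0.624
  outer loop
   vertex 3.2 1.6 2.9
   vertex 4.1 2.2 2.5
   vertex 3.7 0.5 4.4
  endloop
 endfacet
 facet normal -0.113 -0.819 -0.563
  outer loop
   vertex 3.2 1.6 2.9
   vertex 3.7 0.5 4.4
   vertex 2.2 2.7 1.5
  endloop
 endfacet
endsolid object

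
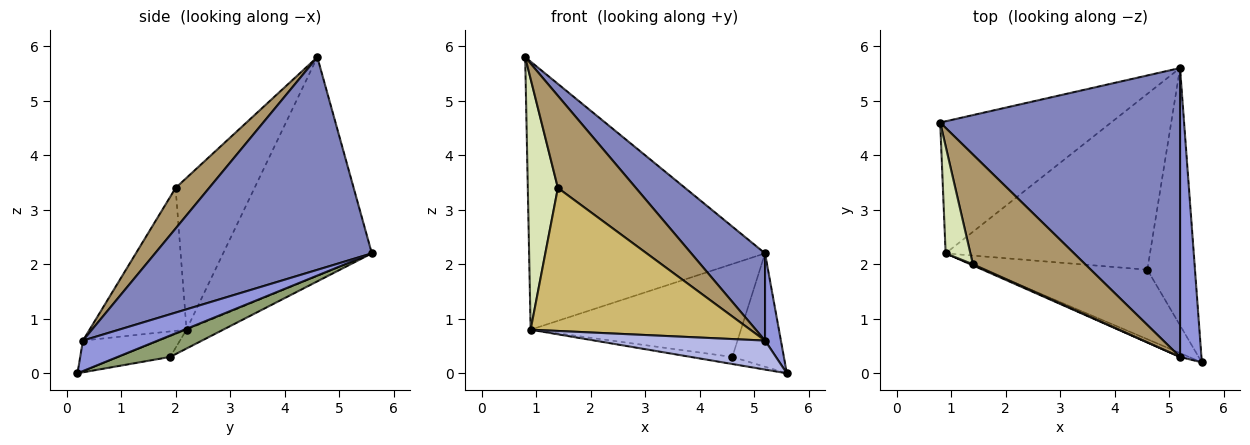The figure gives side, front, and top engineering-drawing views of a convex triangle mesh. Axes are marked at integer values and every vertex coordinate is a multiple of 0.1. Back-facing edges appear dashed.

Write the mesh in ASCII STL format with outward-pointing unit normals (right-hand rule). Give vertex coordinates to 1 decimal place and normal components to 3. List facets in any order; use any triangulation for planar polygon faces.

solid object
 facet normal -0.492 0.781 -0.385
  outer loop
   vertex 0.9 2.2 0.8
   vertex 0.8 4.6 5.8
   vertex 5.2 5.6 2.2
  endloop
 endfacet
 facet normal 0.647 -0.220 0.730
  outer loop
   vertex 5.2 0.3 0.6
   vertex 5.2 5.6 2.2
   vertex 0.8 4.6 5.8
  endloop
 endfacet
 facet normal 0.806 -0.171 0.566
  outer loop
   vertex 5.2 0.3 0.6
   vertex 5.6 0.2 0.0
   vertex 5.2 5.6 2.2
  endloop
 endfacet
 facet normal -0.406 -0.906 -0.120
  outer loop
   vertex 5.2 0.3 0.6
   vertex 0.9 2.2 0.8
   vertex 5.6 0.2 0.0
  endloop
 endfacet
 facet normal 0.380 0.373 -0.846
  outer loop
   vertex 4.6 1.9 0.3
   vertex 5.2 5.6 2.2
   vertex 5.6 0.2 0.0
  endloop
 endfacet
 facet normal -0.125 0.101 -0.987
  outer loop
   vertex 4.6 1.9 0.3
   vertex 5.6 0.2 0.0
   vertex 0.9 2.2 0.8
  endloop
 endfacet
 facet normal -0.081 0.466 -0.881
  outer loop
   vertex 4.6 1.9 0.3
   vertex 0.9 2.2 0.8
   vertex 5.2 5.6 2.2
  endloop
 endfacet
 facet normal -0.924 -0.352 0.151
  outer loop
   vertex 1.4 2.0 3.4
   vertex 0.8 4.6 5.8
   vertex 0.9 2.2 0.8
  endloop
 endfacet
 facet normal 0.267 -0.620 0.738
  outer loop
   vertex 1.4 2.0 3.4
   vertex 5.2 0.3 0.6
   vertex 0.8 4.6 5.8
  endloop
 endfacet
 facet normal -0.404 -0.915 0.007
  outer loop
   vertex 1.4 2.0 3.4
   vertex 0.9 2.2 0.8
   vertex 5.2 0.3 0.6
  endloop
 endfacet
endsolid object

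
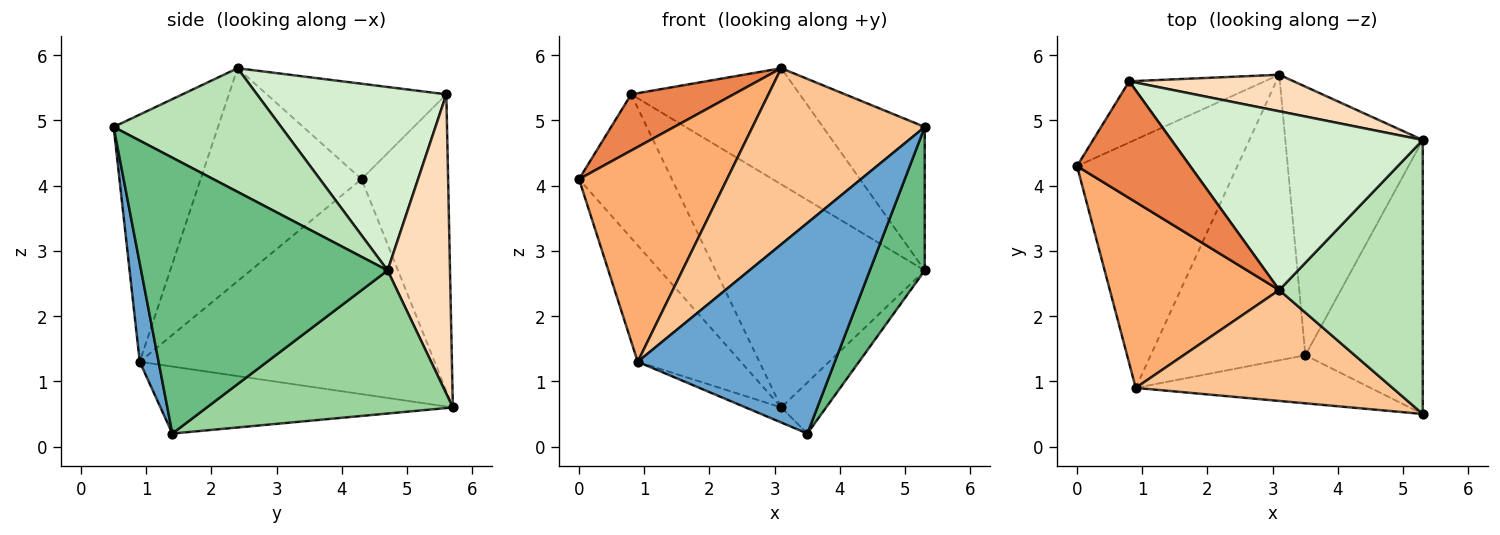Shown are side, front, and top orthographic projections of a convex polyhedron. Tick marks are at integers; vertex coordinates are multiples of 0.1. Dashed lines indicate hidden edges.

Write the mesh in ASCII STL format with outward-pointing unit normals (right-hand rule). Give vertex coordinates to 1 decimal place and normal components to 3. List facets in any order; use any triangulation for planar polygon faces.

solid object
 facet normal 0.093 -0.971 -0.221
  outer loop
   vertex 0.9 0.9 1.3
   vertex 3.5 1.4 0.2
   vertex 5.3 0.5 4.9
  endloop
 endfacet
 facet normal -0.772 0.270 -0.576
  outer loop
   vertex 0.9 0.9 1.3
   vertex 0.0 4.3 4.1
   vertex 3.1 5.7 0.6
  endloop
 endfacet
 facet normal -0.397 0.048 -0.917
  outer loop
   vertex 0.9 0.9 1.3
   vertex 3.1 5.7 0.6
   vertex 3.5 1.4 0.2
  endloop
 endfacet
 facet normal -0.651 0.698 -0.297
  outer loop
   vertex 0.8 5.6 5.4
   vertex 3.1 5.7 0.6
   vertex 0.0 4.3 4.1
  endloop
 endfacet
 facet normal -0.605 -0.345 0.717
  outer loop
   vertex 3.1 2.4 5.8
   vertex 0.8 5.6 5.4
   vertex 0.0 4.3 4.1
  endloop
 endfacet
 facet normal -0.635 -0.584 0.505
  outer loop
   vertex 3.1 2.4 5.8
   vertex 0.0 4.3 4.1
   vertex 0.9 0.9 1.3
  endloop
 endfacet
 facet normal -0.456 -0.753 0.474
  outer loop
   vertex 3.1 2.4 5.8
   vertex 0.9 0.9 1.3
   vertex 5.3 0.5 4.9
  endloop
 endfacet
 facet normal 0.282 0.947 0.155
  outer loop
   vertex 5.3 4.7 2.7
   vertex 3.1 5.7 0.6
   vertex 0.8 5.6 5.4
  endloop
 endfacet
 facet normal 0.901 -0.201 -0.384
  outer loop
   vertex 5.3 4.7 2.7
   vertex 5.3 0.5 4.9
   vertex 3.5 1.4 0.2
  endloop
 endfacet
 facet normal 0.715 0.130 -0.687
  outer loop
   vertex 5.3 4.7 2.7
   vertex 3.5 1.4 0.2
   vertex 3.1 5.7 0.6
  endloop
 endfacet
 facet normal 0.607 0.369 0.704
  outer loop
   vertex 5.3 4.7 2.7
   vertex 3.1 2.4 5.8
   vertex 5.3 0.5 4.9
  endloop
 endfacet
 facet normal 0.522 0.465 0.715
  outer loop
   vertex 5.3 4.7 2.7
   vertex 0.8 5.6 5.4
   vertex 3.1 2.4 5.8
  endloop
 endfacet
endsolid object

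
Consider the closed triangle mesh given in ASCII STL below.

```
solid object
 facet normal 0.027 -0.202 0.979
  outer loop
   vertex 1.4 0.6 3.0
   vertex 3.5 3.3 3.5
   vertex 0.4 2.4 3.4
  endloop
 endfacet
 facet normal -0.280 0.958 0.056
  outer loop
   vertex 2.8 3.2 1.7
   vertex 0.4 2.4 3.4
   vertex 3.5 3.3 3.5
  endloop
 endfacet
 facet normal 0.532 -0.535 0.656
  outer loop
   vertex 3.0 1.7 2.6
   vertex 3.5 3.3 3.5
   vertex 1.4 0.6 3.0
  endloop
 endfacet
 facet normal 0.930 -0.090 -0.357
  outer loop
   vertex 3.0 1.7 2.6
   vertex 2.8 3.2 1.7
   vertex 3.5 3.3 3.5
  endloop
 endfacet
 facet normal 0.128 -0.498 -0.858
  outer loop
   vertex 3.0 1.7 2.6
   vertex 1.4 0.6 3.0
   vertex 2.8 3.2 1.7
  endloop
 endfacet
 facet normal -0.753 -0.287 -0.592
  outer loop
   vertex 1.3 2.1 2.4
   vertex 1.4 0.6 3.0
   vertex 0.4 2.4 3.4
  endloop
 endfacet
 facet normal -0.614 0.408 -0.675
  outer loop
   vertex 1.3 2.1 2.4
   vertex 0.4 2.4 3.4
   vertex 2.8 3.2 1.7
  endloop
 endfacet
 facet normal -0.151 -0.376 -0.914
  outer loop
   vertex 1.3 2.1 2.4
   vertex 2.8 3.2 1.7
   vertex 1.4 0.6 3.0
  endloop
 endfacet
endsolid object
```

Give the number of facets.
8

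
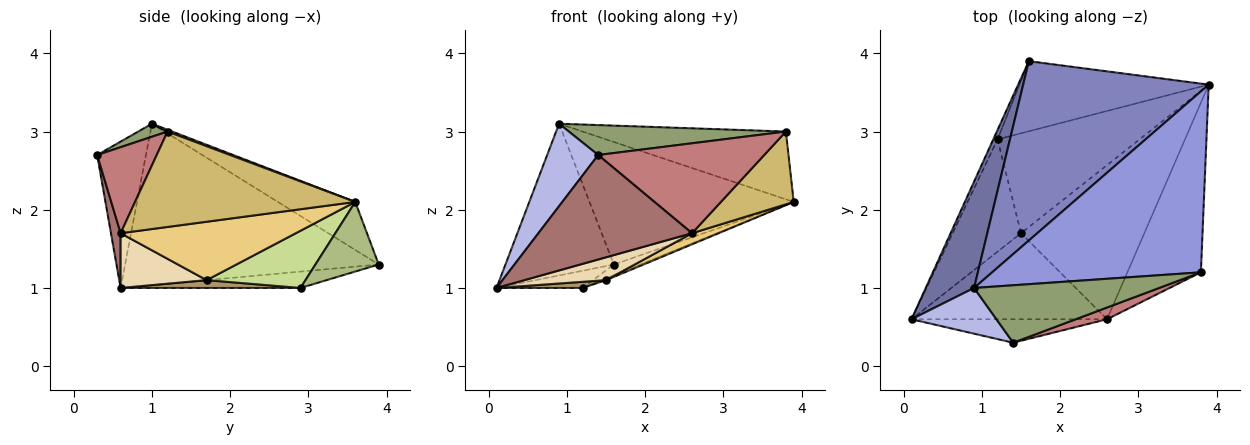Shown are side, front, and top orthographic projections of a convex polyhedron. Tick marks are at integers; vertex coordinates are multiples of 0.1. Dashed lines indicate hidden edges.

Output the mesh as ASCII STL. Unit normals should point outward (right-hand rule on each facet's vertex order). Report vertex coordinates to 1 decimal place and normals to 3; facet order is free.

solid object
 facet normal -0.887 0.379 0.266
  outer loop
   vertex 0.9 1.0 3.1
   vertex 1.6 3.9 1.3
   vertex 0.1 0.6 1.0
  endloop
 endfacet
 facet normal -0.209 0.552 0.807
  outer loop
   vertex 0.9 1.0 3.1
   vertex 3.9 3.6 2.1
   vertex 1.6 3.9 1.3
  endloop
 endfacet
 facet normal 0.008 0.351 0.936
  outer loop
   vertex 3.8 1.2 3.0
   vertex 3.9 3.6 2.1
   vertex 0.9 1.0 3.1
  endloop
 endfacet
 facet normal -0.641 -0.671 0.372
  outer loop
   vertex 1.4 0.3 2.7
   vertex 0.9 1.0 3.1
   vertex 0.1 0.6 1.0
  endloop
 endfacet
 facet normal 0.062 -0.461 0.885
  outer loop
   vertex 1.4 0.3 2.7
   vertex 3.8 1.2 3.0
   vertex 0.9 1.0 3.1
  endloop
 endfacet
 facet normal 0.342 0.142 -0.929
  outer loop
   vertex 1.2 2.9 1.0
   vertex 1.6 3.9 1.3
   vertex 3.9 3.6 2.1
  endloop
 endfacet
 facet normal 0.374 0.016 -0.927
  outer loop
   vertex 1.2 2.9 1.0
   vertex 3.9 3.6 2.1
   vertex 1.5 1.7 1.1
  endloop
 endfacet
 facet normal -0.878 0.420 -0.229
  outer loop
   vertex 1.2 2.9 1.0
   vertex 0.1 0.6 1.0
   vertex 1.6 3.9 1.3
  endloop
 endfacet
 facet normal 0.114 -0.054 -0.992
  outer loop
   vertex 1.2 2.9 1.0
   vertex 1.5 1.7 1.1
   vertex 0.1 0.6 1.0
  endloop
 endfacet
 facet normal 0.766 -0.253 -0.590
  outer loop
   vertex 2.6 0.6 1.7
   vertex 3.9 3.6 2.1
   vertex 3.8 1.2 3.0
  endloop
 endfacet
 facet normal 0.427 -0.065 -0.902
  outer loop
   vertex 2.6 0.6 1.7
   vertex 1.5 1.7 1.1
   vertex 3.9 3.6 2.1
  endloop
 endfacet
 facet normal 0.261 -0.248 -0.933
  outer loop
   vertex 2.6 0.6 1.7
   vertex 0.1 0.6 1.0
   vertex 1.5 1.7 1.1
  endloop
 endfacet
 facet normal 0.061 -0.974 -0.219
  outer loop
   vertex 2.6 0.6 1.7
   vertex 1.4 0.3 2.7
   vertex 0.1 0.6 1.0
  endloop
 endfacet
 facet normal 0.335 -0.934 0.122
  outer loop
   vertex 2.6 0.6 1.7
   vertex 3.8 1.2 3.0
   vertex 1.4 0.3 2.7
  endloop
 endfacet
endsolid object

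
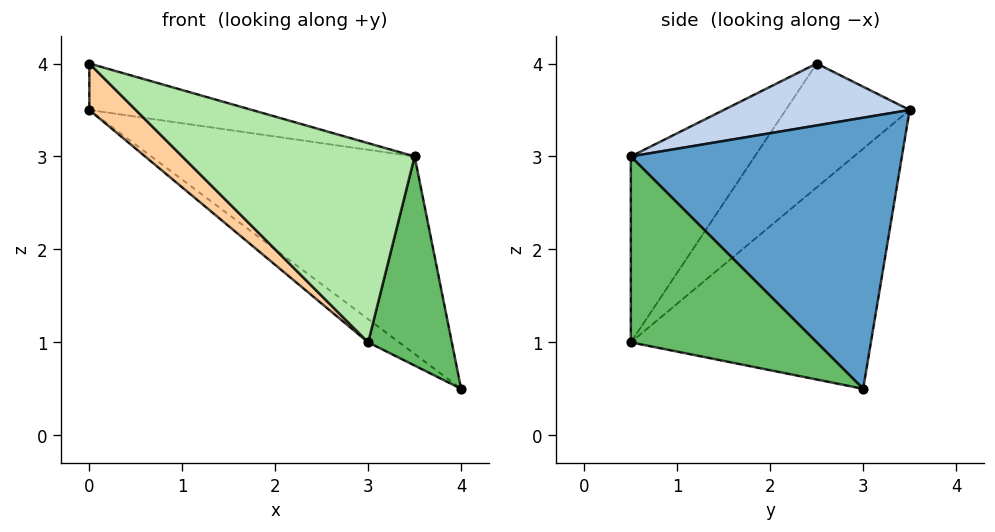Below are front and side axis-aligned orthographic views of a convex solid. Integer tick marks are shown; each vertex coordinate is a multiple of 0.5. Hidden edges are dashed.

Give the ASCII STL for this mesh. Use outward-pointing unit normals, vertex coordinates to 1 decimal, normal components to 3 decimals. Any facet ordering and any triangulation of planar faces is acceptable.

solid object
 facet normal 0.549 0.533 0.643
  outer loop
   vertex 3.5 0.5 3.0
   vertex 4.0 3.0 0.5
   vertex 0.0 3.5 3.5
  endloop
 endfacet
 facet normal 0.455 0.398 0.796
  outer loop
   vertex 0.0 2.5 4.0
   vertex 3.5 0.5 3.0
   vertex 0.0 3.5 3.5
  endloop
 endfacet
 facet normal -0.592 0.076 -0.802
  outer loop
   vertex 3.0 0.5 1.0
   vertex 0.0 3.5 3.5
   vertex 4.0 3.0 0.5
  endloop
 endfacet
 facet normal -0.766 -0.287 -0.575
  outer loop
   vertex 3.0 0.5 1.0
   vertex 0.0 2.5 4.0
   vertex 0.0 3.5 3.5
  endloop
 endfacet
 facet normal 0.889 -0.400 -0.222
  outer loop
   vertex 3.0 0.5 1.0
   vertex 4.0 3.0 0.5
   vertex 3.5 0.5 3.0
  endloop
 endfacet
 facet normal -0.467 -0.876 0.117
  outer loop
   vertex 3.0 0.5 1.0
   vertex 3.5 0.5 3.0
   vertex 0.0 2.5 4.0
  endloop
 endfacet
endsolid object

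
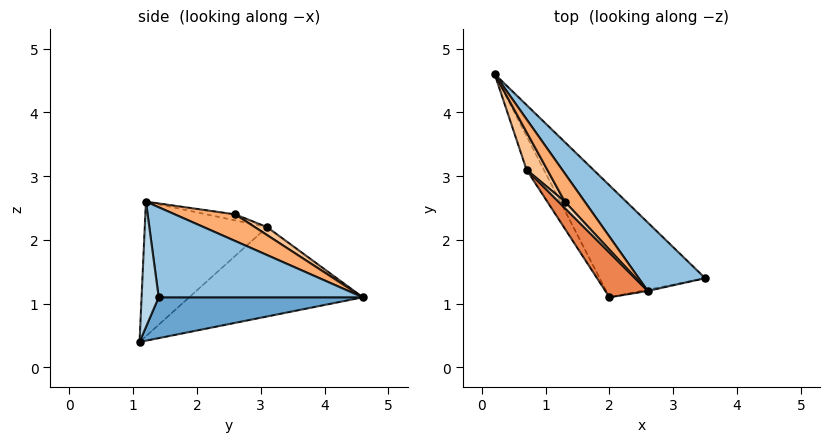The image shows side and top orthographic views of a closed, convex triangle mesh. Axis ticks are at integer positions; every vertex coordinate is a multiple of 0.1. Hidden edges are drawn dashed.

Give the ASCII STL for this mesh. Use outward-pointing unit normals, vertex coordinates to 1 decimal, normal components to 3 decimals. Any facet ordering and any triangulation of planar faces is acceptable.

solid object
 facet normal 0.338 0.349 -0.874
  outer loop
   vertex 2.0 1.1 0.4
   vertex 0.2 4.6 1.1
   vertex 3.5 1.4 1.1
  endloop
 endfacet
 facet normal 0.619 0.639 0.457
  outer loop
   vertex 2.6 1.2 2.6
   vertex 3.5 1.4 1.1
   vertex 0.2 4.6 1.1
  endloop
 endfacet
 facet normal 0.201 -0.980 -0.010
  outer loop
   vertex 2.6 1.2 2.6
   vertex 2.0 1.1 0.4
   vertex 3.5 1.4 1.1
  endloop
 endfacet
 facet normal -0.890 -0.423 -0.172
  outer loop
   vertex 0.7 3.1 2.2
   vertex 0.2 4.6 1.1
   vertex 2.0 1.1 0.4
  endloop
 endfacet
 facet normal -0.712 -0.665 0.224
  outer loop
   vertex 0.7 3.1 2.2
   vertex 2.0 1.1 0.4
   vertex 2.6 1.2 2.6
  endloop
 endfacet
 facet normal 0.617 0.638 0.460
  outer loop
   vertex 1.3 2.6 2.4
   vertex 2.6 1.2 2.6
   vertex 0.2 4.6 1.1
  endloop
 endfacet
 facet normal 0.280 0.627 0.727
  outer loop
   vertex 1.3 2.6 2.4
   vertex 0.2 4.6 1.1
   vertex 0.7 3.1 2.2
  endloop
 endfacet
 facet normal -0.606 -0.472 0.640
  outer loop
   vertex 1.3 2.6 2.4
   vertex 0.7 3.1 2.2
   vertex 2.6 1.2 2.6
  endloop
 endfacet
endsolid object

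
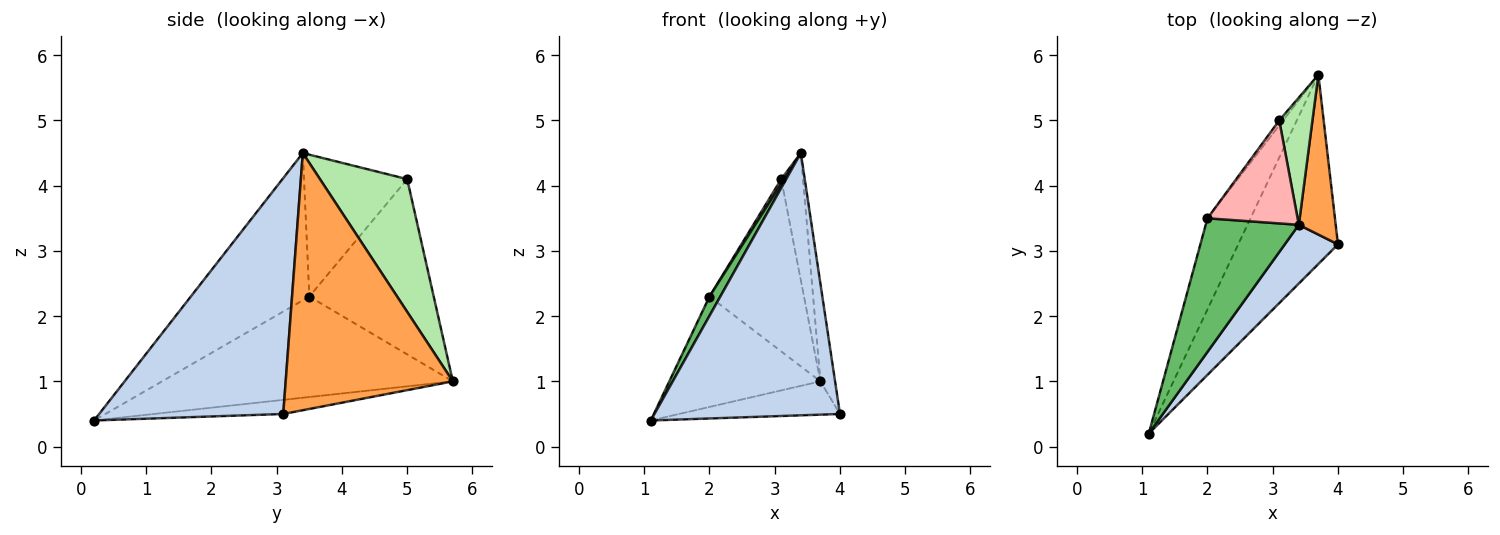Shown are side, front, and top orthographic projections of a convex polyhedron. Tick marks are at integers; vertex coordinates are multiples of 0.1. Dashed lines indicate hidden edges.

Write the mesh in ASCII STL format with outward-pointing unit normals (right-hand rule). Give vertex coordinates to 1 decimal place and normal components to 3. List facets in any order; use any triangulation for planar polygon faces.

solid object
 facet normal -0.138 0.172 -0.975
  outer loop
   vertex 3.7 5.7 1.0
   vertex 4.0 3.1 0.5
   vertex 1.1 0.2 0.4
  endloop
 endfacet
 facet normal 0.696 -0.701 0.157
  outer loop
   vertex 3.4 3.4 4.5
   vertex 1.1 0.2 0.4
   vertex 4.0 3.1 0.5
  endloop
 endfacet
 facet normal 0.986 0.087 0.141
  outer loop
   vertex 3.4 3.4 4.5
   vertex 4.0 3.1 0.5
   vertex 3.7 5.7 1.0
  endloop
 endfacet
 facet normal -0.829 0.431 -0.355
  outer loop
   vertex 2.0 3.5 2.3
   vertex 3.7 5.7 1.0
   vertex 1.1 0.2 0.4
  endloop
 endfacet
 facet normal -0.843 -0.077 0.533
  outer loop
   vertex 2.0 3.5 2.3
   vertex 1.1 0.2 0.4
   vertex 3.4 3.4 4.5
  endloop
 endfacet
 facet normal 0.943 0.236 0.236
  outer loop
   vertex 3.1 5.0 4.1
   vertex 3.4 3.4 4.5
   vertex 3.7 5.7 1.0
  endloop
 endfacet
 facet normal -0.796 0.605 -0.018
  outer loop
   vertex 3.1 5.0 4.1
   vertex 3.7 5.7 1.0
   vertex 2.0 3.5 2.3
  endloop
 endfacet
 facet normal -0.844 -0.024 0.536
  outer loop
   vertex 3.1 5.0 4.1
   vertex 2.0 3.5 2.3
   vertex 3.4 3.4 4.5
  endloop
 endfacet
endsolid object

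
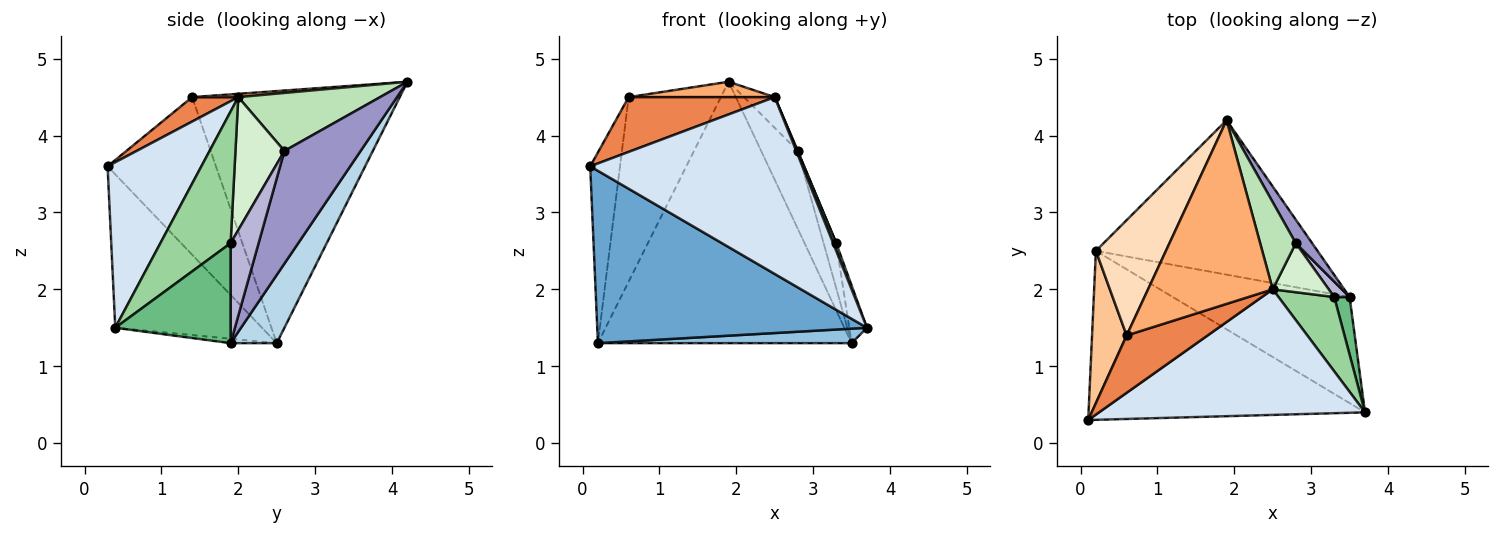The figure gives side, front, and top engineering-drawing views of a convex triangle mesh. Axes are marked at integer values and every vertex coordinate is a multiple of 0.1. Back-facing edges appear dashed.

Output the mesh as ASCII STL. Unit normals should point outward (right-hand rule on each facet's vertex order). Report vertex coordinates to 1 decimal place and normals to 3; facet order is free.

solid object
 facet normal -0.362 -0.666 -0.652
  outer loop
   vertex 0.2 2.5 1.3
   vertex 3.7 0.4 1.5
   vertex 0.1 0.3 3.6
  endloop
 endfacet
 facet normal -0.025 -0.135 -0.990
  outer loop
   vertex 0.2 2.5 1.3
   vertex 3.5 1.9 1.3
   vertex 3.7 0.4 1.5
  endloop
 endfacet
 facet normal 0.155 0.851 -0.503
  outer loop
   vertex 0.2 2.5 1.3
   vertex 1.9 4.2 4.7
   vertex 3.5 1.9 1.3
  endloop
 endfacet
 facet normal 0.339 -0.767 0.545
  outer loop
   vertex 2.5 2.0 4.5
   vertex 0.1 0.3 3.6
   vertex 3.7 0.4 1.5
  endloop
 endfacet
 facet normal 0.213 -0.675 0.706
  outer loop
   vertex 0.6 1.4 4.5
   vertex 0.1 0.3 3.6
   vertex 2.5 2.0 4.5
  endloop
 endfacet
 facet normal 0.026 -0.083 0.996
  outer loop
   vertex 0.6 1.4 4.5
   vertex 2.5 2.0 4.5
   vertex 1.9 4.2 4.7
  endloop
 endfacet
 facet normal -0.943 0.259 0.207
  outer loop
   vertex 0.6 1.4 4.5
   vertex 0.2 2.5 1.3
   vertex 0.1 0.3 3.6
  endloop
 endfacet
 facet normal -0.886 0.394 0.246
  outer loop
   vertex 0.6 1.4 4.5
   vertex 1.9 4.2 4.7
   vertex 0.2 2.5 1.3
  endloop
 endfacet
 facet normal 0.977 0.150 0.150
  outer loop
   vertex 3.3 1.9 2.6
   vertex 3.7 0.4 1.5
   vertex 3.5 1.9 1.3
  endloop
 endfacet
 facet normal 0.920 -0.040 0.390
  outer loop
   vertex 3.3 1.9 2.6
   vertex 2.5 2.0 4.5
   vertex 3.7 0.4 1.5
  endloop
 endfacet
 facet normal 0.838 0.182 0.515
  outer loop
   vertex 2.8 2.6 3.8
   vertex 1.9 4.2 4.7
   vertex 2.5 2.0 4.5
  endloop
 endfacet
 facet normal 0.921 -0.008 0.388
  outer loop
   vertex 2.8 2.6 3.8
   vertex 2.5 2.0 4.5
   vertex 3.3 1.9 2.6
  endloop
 endfacet
 facet normal 0.894 0.430 0.130
  outer loop
   vertex 2.8 2.6 3.8
   vertex 3.5 1.9 1.3
   vertex 1.9 4.2 4.7
  endloop
 endfacet
 facet normal 0.903 0.407 0.139
  outer loop
   vertex 2.8 2.6 3.8
   vertex 3.3 1.9 2.6
   vertex 3.5 1.9 1.3
  endloop
 endfacet
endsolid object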